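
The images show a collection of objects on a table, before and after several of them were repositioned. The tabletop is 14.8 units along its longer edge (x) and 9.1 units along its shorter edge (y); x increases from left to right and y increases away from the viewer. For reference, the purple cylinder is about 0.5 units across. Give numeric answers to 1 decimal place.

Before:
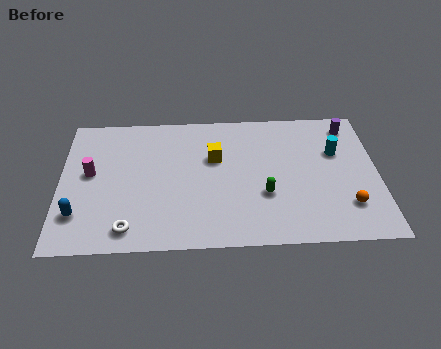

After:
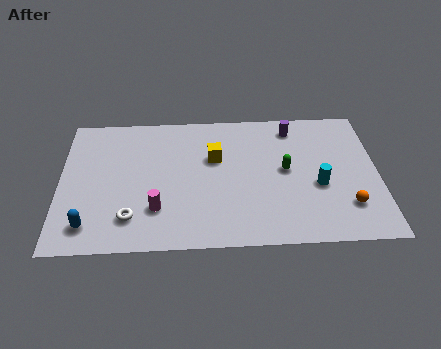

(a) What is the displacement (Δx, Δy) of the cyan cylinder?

(-0.9, -2.2)

The cyan cylinder started near (12.9, 5.9) and ended near (12.0, 3.7).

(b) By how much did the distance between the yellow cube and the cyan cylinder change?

-0.5

They were about 5.7 units apart before and 5.2 after — 0.5 units closer together.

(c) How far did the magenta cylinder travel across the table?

4.0

The magenta cylinder moved from about (1.4, 5.0) to (4.5, 2.5), a distance of √(3.1² + 2.5²) ≈ 4.0.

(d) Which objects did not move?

the yellow cube and the orange sphere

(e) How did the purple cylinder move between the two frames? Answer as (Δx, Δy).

(-2.7, 0.0)

The purple cylinder was at about (13.6, 7.7) and moved to about (10.9, 7.7).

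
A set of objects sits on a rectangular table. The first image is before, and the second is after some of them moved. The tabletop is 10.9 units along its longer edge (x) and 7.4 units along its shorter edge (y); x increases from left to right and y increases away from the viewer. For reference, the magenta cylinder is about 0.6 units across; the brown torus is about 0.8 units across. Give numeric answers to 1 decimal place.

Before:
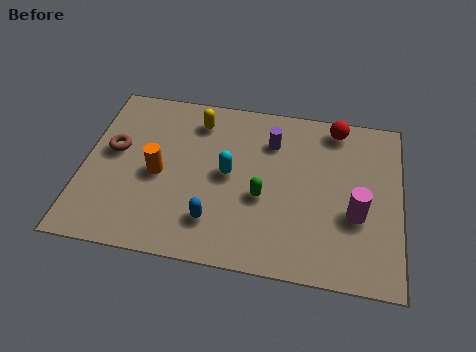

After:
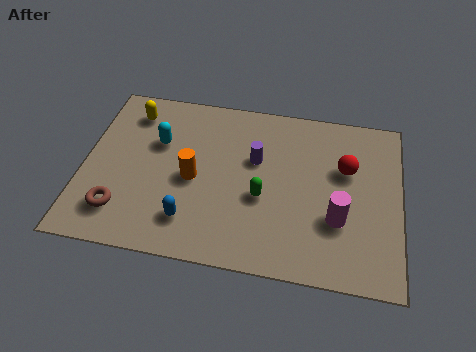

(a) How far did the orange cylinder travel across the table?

1.2

From (2.6, 3.4) to (3.8, 3.4), the orange cylinder covered √(1.2² + 0.0²) ≈ 1.2 units.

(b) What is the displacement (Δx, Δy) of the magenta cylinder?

(-0.6, -0.3)

The magenta cylinder was at about (9.4, 2.8) and moved to about (8.8, 2.5).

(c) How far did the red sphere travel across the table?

1.8

From (8.6, 6.5) to (9.0, 4.7), the red sphere covered √(0.4² + 1.8²) ≈ 1.8 units.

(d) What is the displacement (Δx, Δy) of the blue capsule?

(-0.8, -0.1)

The blue capsule was at about (4.6, 1.7) and moved to about (3.8, 1.6).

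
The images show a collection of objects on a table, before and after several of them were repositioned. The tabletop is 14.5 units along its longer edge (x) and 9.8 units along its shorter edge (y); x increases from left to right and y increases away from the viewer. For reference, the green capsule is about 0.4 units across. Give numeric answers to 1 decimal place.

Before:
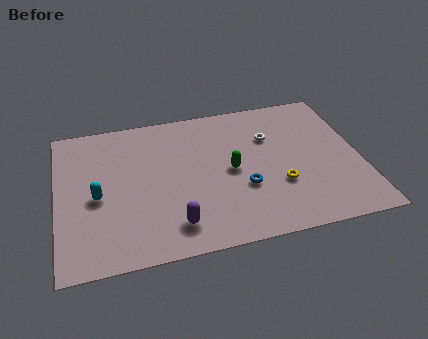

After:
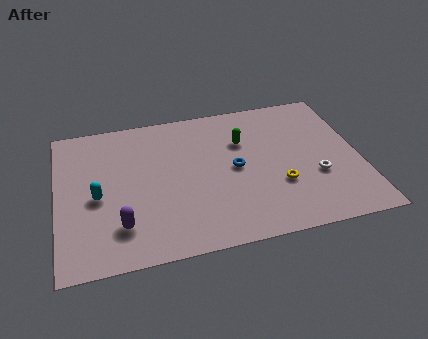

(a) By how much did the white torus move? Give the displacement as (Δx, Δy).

(2.0, -3.2)

The white torus started near (10.3, 6.7) and ended near (12.3, 3.5).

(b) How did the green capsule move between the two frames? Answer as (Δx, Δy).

(0.7, 1.9)

From the two frames, the green capsule sits at roughly (8.3, 4.8) before and (9.0, 6.7) after.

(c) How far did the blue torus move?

1.4

The blue torus moved from about (8.8, 3.5) to (8.5, 4.9), a distance of √(0.3² + 1.4²) ≈ 1.4.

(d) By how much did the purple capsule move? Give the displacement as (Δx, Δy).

(-2.5, 0.5)

The purple capsule was at about (5.4, 1.8) and moved to about (2.9, 2.3).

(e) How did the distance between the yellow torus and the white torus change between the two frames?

-1.6

They were about 3.4 units apart before and 1.8 after — 1.6 units closer together.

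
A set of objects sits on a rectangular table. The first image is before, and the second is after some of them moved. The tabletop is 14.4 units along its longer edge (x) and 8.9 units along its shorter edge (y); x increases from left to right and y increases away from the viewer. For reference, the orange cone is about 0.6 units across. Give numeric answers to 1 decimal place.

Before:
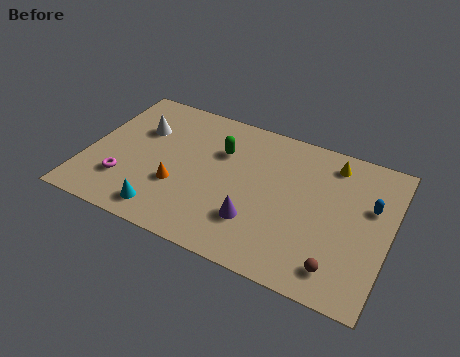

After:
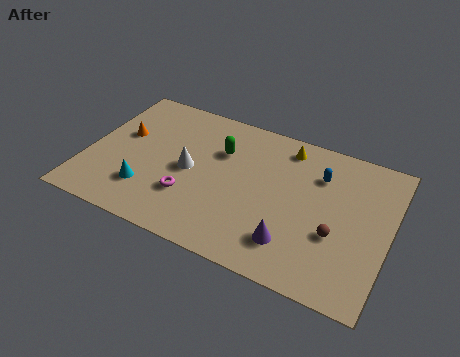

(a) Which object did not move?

the green capsule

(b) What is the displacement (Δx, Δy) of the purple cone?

(1.8, -0.5)

From the two frames, the purple cone sits at roughly (8.3, 2.5) before and (10.1, 2.0) after.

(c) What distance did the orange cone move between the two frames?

3.7

From (4.5, 3.1) to (1.5, 5.3), the orange cone covered √(3.0² + 2.2²) ≈ 3.7 units.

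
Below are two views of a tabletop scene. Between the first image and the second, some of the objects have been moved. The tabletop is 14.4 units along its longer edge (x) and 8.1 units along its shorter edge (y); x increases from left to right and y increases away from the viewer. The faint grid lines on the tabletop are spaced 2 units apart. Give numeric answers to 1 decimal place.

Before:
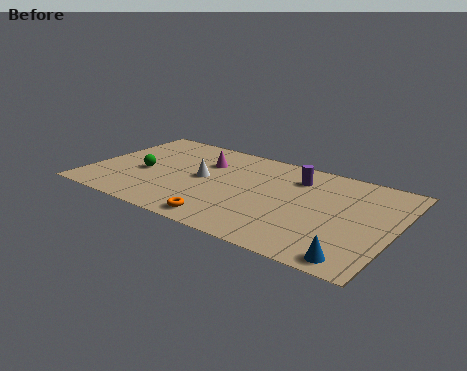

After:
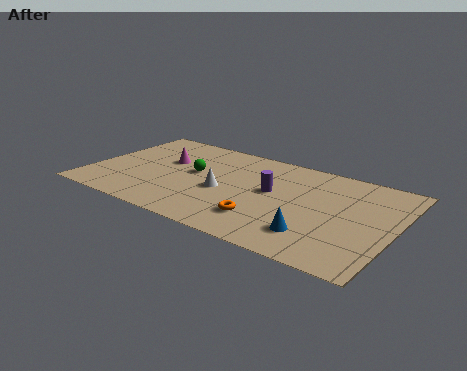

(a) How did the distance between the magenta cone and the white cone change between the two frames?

+1.9

The distance was about 1.5 in the first image and 3.4 in the second, so they moved 1.9 units further apart.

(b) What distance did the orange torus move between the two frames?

2.0

The orange torus moved from about (6.9, 1.0) to (8.6, 2.0), a distance of √(1.7² + 1.0²) ≈ 2.0.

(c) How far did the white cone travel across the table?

1.3

From (5.3, 4.2) to (6.4, 3.5), the white cone covered √(1.1² + 0.7²) ≈ 1.3 units.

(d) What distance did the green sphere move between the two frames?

2.5

The green sphere moved from about (2.5, 3.5) to (4.8, 4.5), a distance of √(2.3² + 1.0²) ≈ 2.5.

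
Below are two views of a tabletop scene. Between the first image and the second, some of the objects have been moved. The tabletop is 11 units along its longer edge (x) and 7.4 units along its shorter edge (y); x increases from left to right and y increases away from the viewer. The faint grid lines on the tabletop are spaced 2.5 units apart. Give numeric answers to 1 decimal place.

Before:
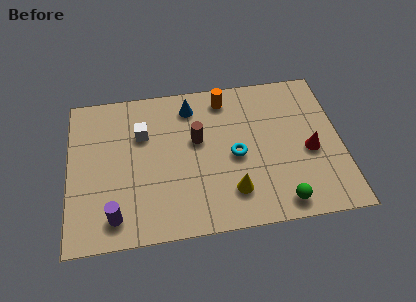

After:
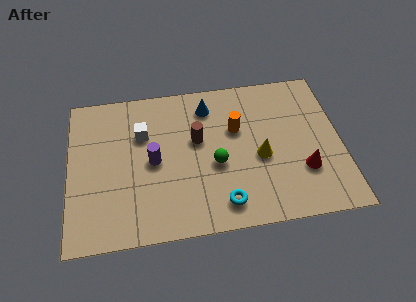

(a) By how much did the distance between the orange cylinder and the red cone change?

-1.0

Before: roughly 4.5 units apart; after: 3.5. That's 1.0 units closer together.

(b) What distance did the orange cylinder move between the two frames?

1.6

From (6.4, 6.3) to (6.8, 4.7), the orange cylinder covered √(0.4² + 1.6²) ≈ 1.6 units.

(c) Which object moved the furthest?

the green sphere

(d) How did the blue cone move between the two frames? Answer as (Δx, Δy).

(0.7, -0.1)

From the two frames, the blue cone sits at roughly (5.0, 6.1) before and (5.7, 6.0) after.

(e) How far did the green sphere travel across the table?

3.3

From (8.4, 0.9) to (5.9, 3.1), the green sphere covered √(2.5² + 2.2²) ≈ 3.3 units.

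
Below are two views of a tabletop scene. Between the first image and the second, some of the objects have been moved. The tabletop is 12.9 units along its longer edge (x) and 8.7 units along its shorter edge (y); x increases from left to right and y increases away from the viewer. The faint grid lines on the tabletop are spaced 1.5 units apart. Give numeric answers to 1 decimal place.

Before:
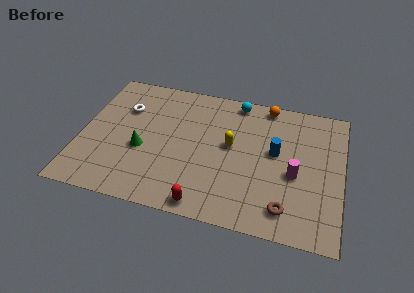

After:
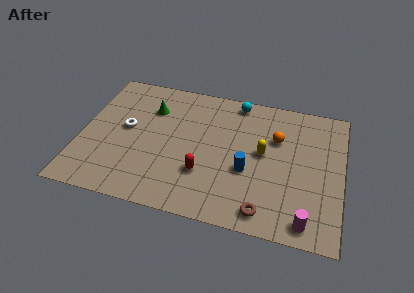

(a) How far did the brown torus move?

1.1

The brown torus moved from about (10.3, 1.5) to (9.3, 1.1), a distance of √(1.0² + 0.4²) ≈ 1.1.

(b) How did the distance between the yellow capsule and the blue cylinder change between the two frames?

-0.7

Before: roughly 2.2 units apart; after: 1.5. That's 0.7 units closer together.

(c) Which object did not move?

the cyan sphere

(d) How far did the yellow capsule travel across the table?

1.6

From (7.4, 4.8) to (9.0, 4.7), the yellow capsule covered √(1.6² + 0.1²) ≈ 1.6 units.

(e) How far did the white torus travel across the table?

1.3

The white torus was near (2.0, 6.0) before and (2.2, 4.7) after, so it travelled √(0.2² + 1.3²) ≈ 1.3 units.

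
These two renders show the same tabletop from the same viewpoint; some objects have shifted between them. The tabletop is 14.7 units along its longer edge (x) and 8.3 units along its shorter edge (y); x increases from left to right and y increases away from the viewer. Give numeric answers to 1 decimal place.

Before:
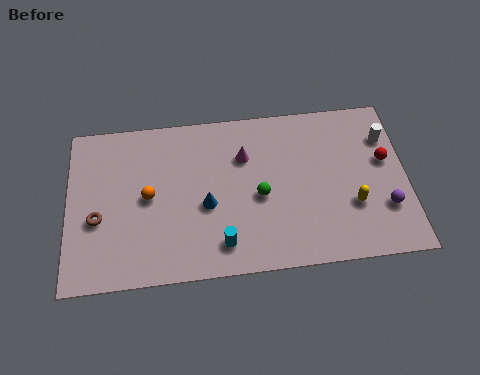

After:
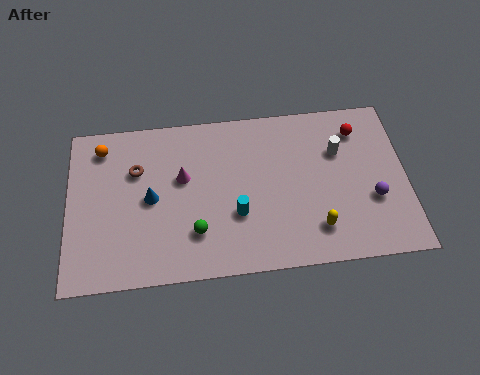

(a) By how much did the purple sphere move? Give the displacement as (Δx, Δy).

(-0.5, 0.5)

The purple sphere started near (13.7, 2.5) and ended near (13.2, 3.0).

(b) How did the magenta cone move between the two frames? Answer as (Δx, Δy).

(-2.7, -0.8)

The magenta cone was at about (7.7, 5.8) and moved to about (5.0, 5.0).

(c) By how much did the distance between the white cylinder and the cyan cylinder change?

-3.4

The distance was about 8.6 in the first image and 5.2 in the second, so they moved 3.4 units closer together.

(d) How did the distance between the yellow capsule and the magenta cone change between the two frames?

+1.0

The distance was about 5.5 in the first image and 6.5 in the second, so they moved 1.0 units further apart.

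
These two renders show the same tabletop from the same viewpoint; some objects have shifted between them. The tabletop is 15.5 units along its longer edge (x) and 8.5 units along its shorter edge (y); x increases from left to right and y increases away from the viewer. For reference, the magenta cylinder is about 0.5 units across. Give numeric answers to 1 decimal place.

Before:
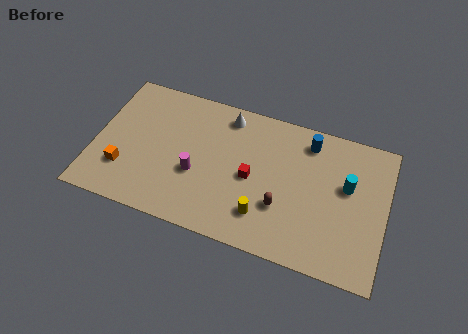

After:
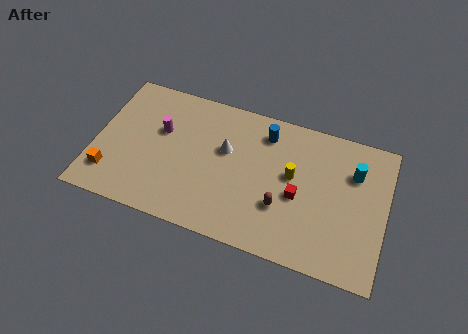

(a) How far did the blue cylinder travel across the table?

2.3

The blue cylinder was near (11.2, 7.1) before and (8.9, 6.9) after, so it travelled √(2.3² + 0.2²) ≈ 2.3 units.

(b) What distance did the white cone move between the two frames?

2.1

The white cone moved from about (6.8, 7.3) to (6.9, 5.2), a distance of √(0.1² + 2.1²) ≈ 2.1.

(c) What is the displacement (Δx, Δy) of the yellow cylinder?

(1.3, 2.8)

From the two frames, the yellow cylinder sits at roughly (9.2, 2.0) before and (10.5, 4.8) after.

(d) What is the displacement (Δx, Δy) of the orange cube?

(-0.7, -0.5)

The orange cube started near (1.7, 2.4) and ended near (1.0, 1.9).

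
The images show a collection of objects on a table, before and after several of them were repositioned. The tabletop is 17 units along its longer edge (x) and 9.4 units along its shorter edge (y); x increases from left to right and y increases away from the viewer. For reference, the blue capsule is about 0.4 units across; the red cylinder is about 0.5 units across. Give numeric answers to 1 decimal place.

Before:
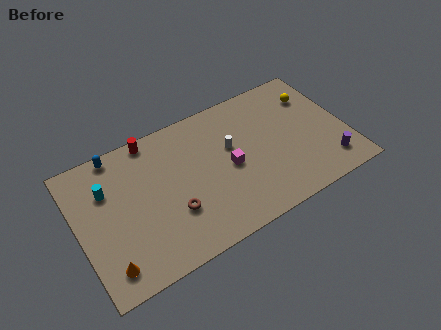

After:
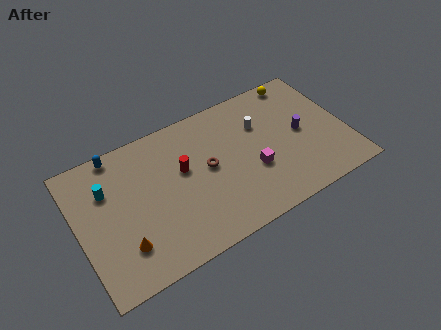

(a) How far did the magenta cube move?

1.7

The magenta cube was near (9.5, 4.4) before and (10.9, 3.5) after, so it travelled √(1.4² + 0.9²) ≈ 1.7 units.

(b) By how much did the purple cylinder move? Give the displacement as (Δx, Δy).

(-1.3, 2.9)

From the two frames, the purple cylinder sits at roughly (15.5, 1.8) before and (14.2, 4.7) after.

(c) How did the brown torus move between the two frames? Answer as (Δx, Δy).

(2.5, 1.9)

The brown torus was at about (5.7, 3.1) and moved to about (8.2, 5.0).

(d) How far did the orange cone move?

1.4

From (1.4, 1.6) to (2.5, 2.4), the orange cone covered √(1.1² + 0.8²) ≈ 1.4 units.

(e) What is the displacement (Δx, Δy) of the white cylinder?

(2.0, 0.7)

The white cylinder started near (9.8, 5.7) and ended near (11.8, 6.4).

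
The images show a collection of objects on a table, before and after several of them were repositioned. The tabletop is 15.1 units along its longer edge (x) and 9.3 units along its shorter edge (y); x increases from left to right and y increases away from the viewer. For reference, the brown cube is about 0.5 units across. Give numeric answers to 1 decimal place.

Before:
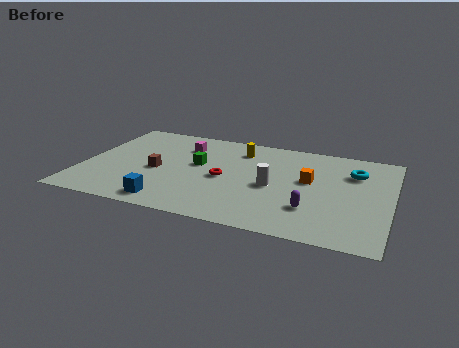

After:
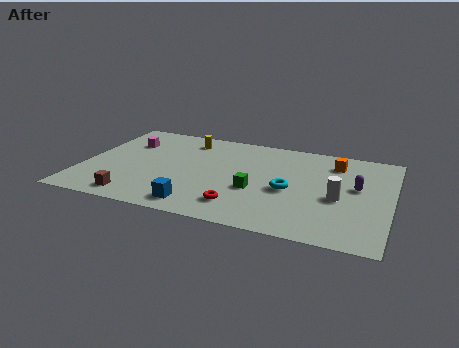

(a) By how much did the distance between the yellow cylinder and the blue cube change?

-0.3

The distance was about 6.8 in the first image and 6.5 in the second, so they moved 0.3 units closer together.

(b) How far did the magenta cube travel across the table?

2.8

The magenta cube moved from about (4.7, 7.0) to (1.9, 6.6), a distance of √(2.8² + 0.4²) ≈ 2.8.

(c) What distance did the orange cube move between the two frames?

2.4

From (11.1, 5.3) to (12.2, 7.4), the orange cube covered √(1.1² + 2.1²) ≈ 2.4 units.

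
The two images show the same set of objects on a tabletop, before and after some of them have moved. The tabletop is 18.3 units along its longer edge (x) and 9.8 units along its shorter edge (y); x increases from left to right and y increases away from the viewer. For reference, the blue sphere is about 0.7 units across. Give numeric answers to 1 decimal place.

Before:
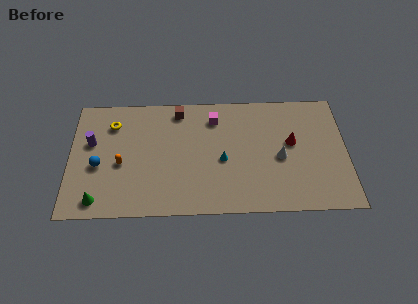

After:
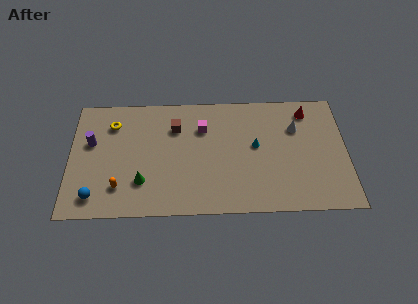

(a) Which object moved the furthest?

the green cone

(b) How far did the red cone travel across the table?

2.8

From (14.7, 5.6) to (15.8, 8.2), the red cone covered √(1.1² + 2.6²) ≈ 2.8 units.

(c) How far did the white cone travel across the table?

2.6

The white cone was near (13.9, 4.4) before and (15.0, 6.8) after, so it travelled √(1.1² + 2.4²) ≈ 2.6 units.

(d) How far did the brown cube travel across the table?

1.4

The brown cube was near (7.2, 8.5) before and (7.0, 7.1) after, so it travelled √(0.2² + 1.4²) ≈ 1.4 units.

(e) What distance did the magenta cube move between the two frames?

1.1

From (9.6, 7.8) to (8.8, 7.0), the magenta cube covered √(0.8² + 0.8²) ≈ 1.1 units.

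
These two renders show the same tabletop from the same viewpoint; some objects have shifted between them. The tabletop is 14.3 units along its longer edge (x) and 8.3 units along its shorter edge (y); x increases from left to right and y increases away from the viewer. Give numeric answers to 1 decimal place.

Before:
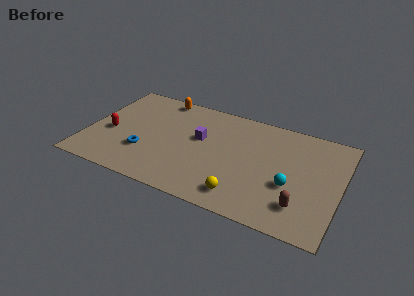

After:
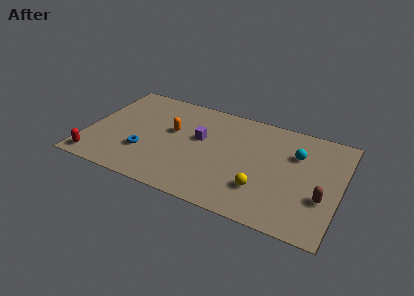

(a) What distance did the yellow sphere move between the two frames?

1.3

The yellow sphere moved from about (9.1, 1.4) to (10.1, 2.3), a distance of √(1.0² + 0.9²) ≈ 1.3.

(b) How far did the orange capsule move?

2.8

From (3.7, 7.5) to (4.7, 4.9), the orange capsule covered √(1.0² + 2.6²) ≈ 2.8 units.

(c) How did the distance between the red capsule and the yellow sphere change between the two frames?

+1.3

The distance was about 8.1 in the first image and 9.4 in the second, so they moved 1.3 units further apart.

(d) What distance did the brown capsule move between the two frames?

1.5

From (12.3, 1.9) to (13.4, 2.9), the brown capsule covered √(1.1² + 1.0²) ≈ 1.5 units.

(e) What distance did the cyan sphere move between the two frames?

2.5

The cyan sphere moved from about (11.6, 3.2) to (11.7, 5.7), a distance of √(0.1² + 2.5²) ≈ 2.5.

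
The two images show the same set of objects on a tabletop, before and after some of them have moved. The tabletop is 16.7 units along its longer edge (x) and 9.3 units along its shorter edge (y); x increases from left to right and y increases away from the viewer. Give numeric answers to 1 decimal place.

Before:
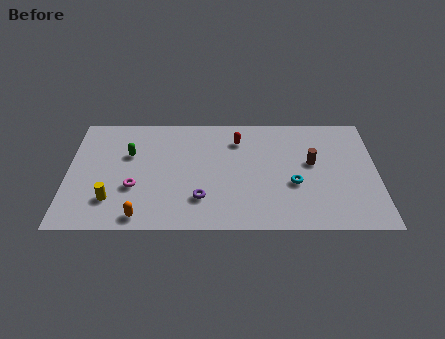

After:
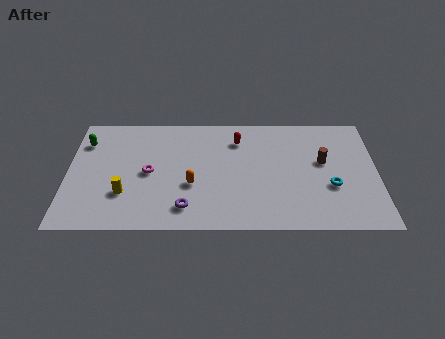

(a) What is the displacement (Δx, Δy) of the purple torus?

(-0.8, -0.7)

The purple torus was at about (7.2, 2.4) and moved to about (6.4, 1.7).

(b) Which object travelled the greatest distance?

the orange capsule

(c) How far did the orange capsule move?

3.7

From (4.0, 1.0) to (6.7, 3.5), the orange capsule covered √(2.7² + 2.5²) ≈ 3.7 units.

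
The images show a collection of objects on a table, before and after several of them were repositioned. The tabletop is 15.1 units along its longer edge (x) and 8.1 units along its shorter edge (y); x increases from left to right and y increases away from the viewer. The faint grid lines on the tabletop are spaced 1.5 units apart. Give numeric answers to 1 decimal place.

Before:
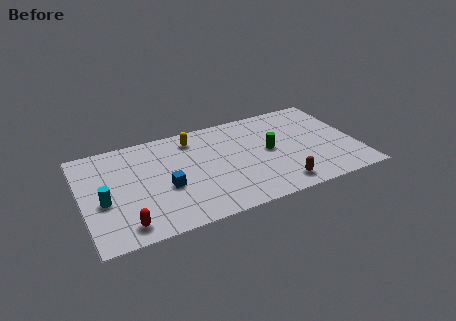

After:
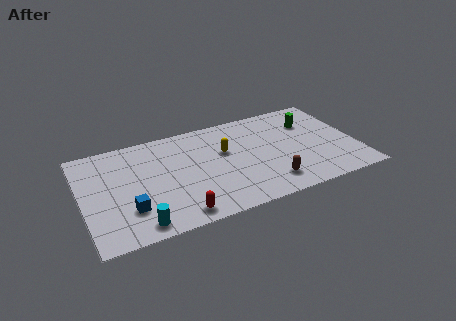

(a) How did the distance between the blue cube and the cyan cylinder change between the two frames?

-2.0

The distance was about 3.4 in the first image and 1.4 in the second, so they moved 2.0 units closer together.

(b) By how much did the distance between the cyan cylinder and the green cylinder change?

+1.9

Before: roughly 9.2 units apart; after: 11.1. That's 1.9 units further apart.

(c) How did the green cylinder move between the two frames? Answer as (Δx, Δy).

(2.5, 1.6)

From the two frames, the green cylinder sits at roughly (10.3, 4.2) before and (12.8, 5.8) after.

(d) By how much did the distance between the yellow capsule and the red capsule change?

-1.9

Before: roughly 6.9 units apart; after: 5.0. That's 1.9 units closer together.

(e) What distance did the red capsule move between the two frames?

2.8

From (2.1, 1.2) to (4.9, 1.0), the red capsule covered √(2.8² + 0.2²) ≈ 2.8 units.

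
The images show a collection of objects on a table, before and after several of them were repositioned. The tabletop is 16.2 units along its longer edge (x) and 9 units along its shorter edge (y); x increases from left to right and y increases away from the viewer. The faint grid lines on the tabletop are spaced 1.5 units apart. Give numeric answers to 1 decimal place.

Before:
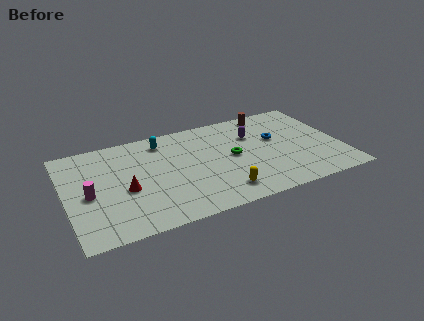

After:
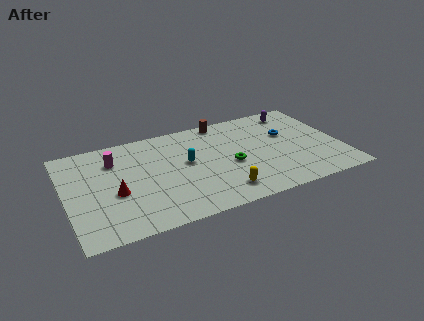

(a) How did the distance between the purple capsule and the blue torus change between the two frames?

+0.7

Before: roughly 1.5 units apart; after: 2.2. That's 0.7 units further apart.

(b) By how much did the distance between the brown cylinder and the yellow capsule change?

-0.7

The distance was about 7.3 in the first image and 6.6 in the second, so they moved 0.7 units closer together.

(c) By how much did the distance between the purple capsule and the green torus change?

+3.7

The distance was about 2.1 in the first image and 5.8 in the second, so they moved 3.7 units further apart.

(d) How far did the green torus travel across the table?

0.7

The green torus moved from about (9.8, 4.6) to (9.6, 3.9), a distance of √(0.2² + 0.7²) ≈ 0.7.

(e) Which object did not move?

the yellow capsule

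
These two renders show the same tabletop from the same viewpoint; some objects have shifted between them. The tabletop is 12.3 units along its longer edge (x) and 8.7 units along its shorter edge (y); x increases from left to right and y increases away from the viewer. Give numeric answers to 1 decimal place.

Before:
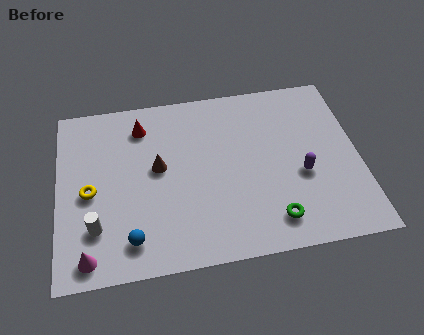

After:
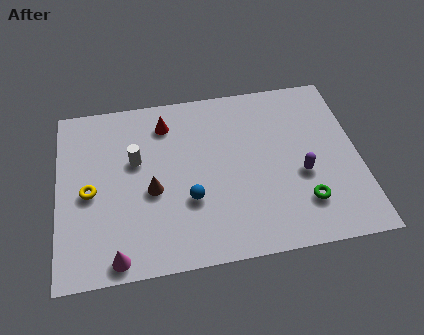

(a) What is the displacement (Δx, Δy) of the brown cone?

(-0.3, -1.1)

From the two frames, the brown cone sits at roughly (4.1, 4.8) before and (3.8, 3.7) after.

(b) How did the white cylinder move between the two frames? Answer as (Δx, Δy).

(1.7, 3.0)

From the two frames, the white cylinder sits at roughly (1.5, 2.3) before and (3.2, 5.3) after.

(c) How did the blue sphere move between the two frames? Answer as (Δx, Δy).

(2.4, 1.5)

The blue sphere was at about (2.9, 1.5) and moved to about (5.3, 3.0).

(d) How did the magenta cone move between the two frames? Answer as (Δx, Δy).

(1.1, -0.2)

From the two frames, the magenta cone sits at roughly (1.2, 1.0) before and (2.3, 0.8) after.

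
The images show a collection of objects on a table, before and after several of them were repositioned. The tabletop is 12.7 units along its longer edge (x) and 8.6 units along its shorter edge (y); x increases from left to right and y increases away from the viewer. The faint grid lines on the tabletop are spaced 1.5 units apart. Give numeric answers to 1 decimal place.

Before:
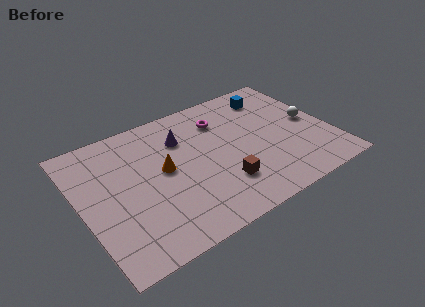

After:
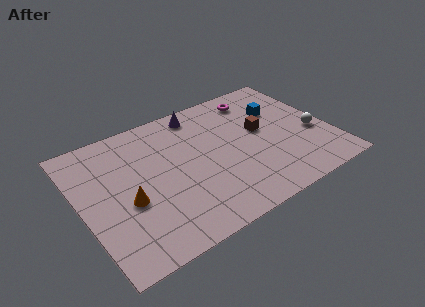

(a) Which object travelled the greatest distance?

the brown cube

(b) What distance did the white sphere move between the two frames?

0.9

The white sphere was near (11.8, 4.3) before and (11.8, 3.4) after, so it travelled √(0.0² + 0.9²) ≈ 0.9 units.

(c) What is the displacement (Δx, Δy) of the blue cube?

(0.1, -1.2)

The blue cube was at about (10.3, 7.0) and moved to about (10.4, 5.8).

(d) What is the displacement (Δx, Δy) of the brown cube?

(2.5, 2.5)

The brown cube started near (6.8, 2.3) and ended near (9.3, 4.8).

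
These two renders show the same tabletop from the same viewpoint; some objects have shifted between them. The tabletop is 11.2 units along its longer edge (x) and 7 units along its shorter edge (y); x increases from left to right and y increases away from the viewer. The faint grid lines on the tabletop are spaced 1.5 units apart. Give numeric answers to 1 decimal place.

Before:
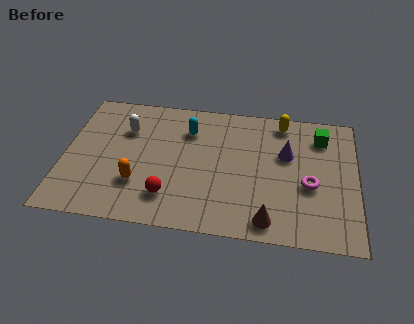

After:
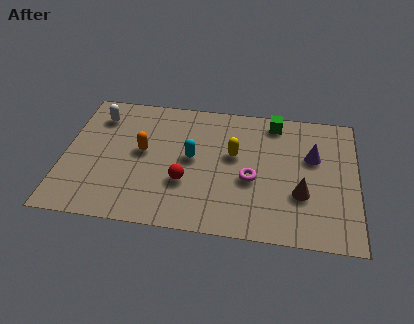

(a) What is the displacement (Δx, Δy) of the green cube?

(-1.8, 0.6)

The green cube started near (9.8, 5.5) and ended near (8.0, 6.1).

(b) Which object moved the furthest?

the yellow capsule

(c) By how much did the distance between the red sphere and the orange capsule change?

+0.9

The distance was about 1.3 in the first image and 2.2 in the second, so they moved 0.9 units further apart.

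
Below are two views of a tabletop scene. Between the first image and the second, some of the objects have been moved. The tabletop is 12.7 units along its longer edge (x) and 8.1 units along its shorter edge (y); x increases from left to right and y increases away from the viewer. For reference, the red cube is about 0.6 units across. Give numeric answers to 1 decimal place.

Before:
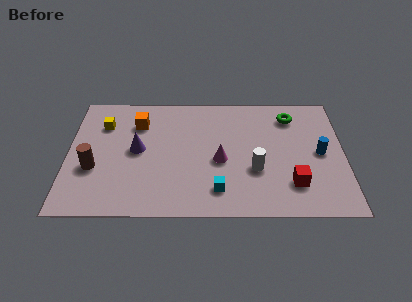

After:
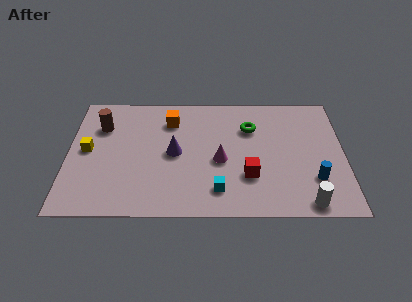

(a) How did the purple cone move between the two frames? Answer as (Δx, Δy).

(1.7, -0.2)

From the two frames, the purple cone sits at roughly (3.2, 4.2) before and (4.9, 4.0) after.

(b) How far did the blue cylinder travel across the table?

1.7

From (11.6, 4.0) to (11.3, 2.3), the blue cylinder covered √(0.3² + 1.7²) ≈ 1.7 units.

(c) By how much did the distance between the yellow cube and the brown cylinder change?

-1.2

Before: roughly 2.9 units apart; after: 1.7. That's 1.2 units closer together.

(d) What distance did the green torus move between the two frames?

2.1

The green torus moved from about (10.3, 6.5) to (8.4, 5.7), a distance of √(1.9² + 0.8²) ≈ 2.1.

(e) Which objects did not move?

the magenta cone and the cyan cube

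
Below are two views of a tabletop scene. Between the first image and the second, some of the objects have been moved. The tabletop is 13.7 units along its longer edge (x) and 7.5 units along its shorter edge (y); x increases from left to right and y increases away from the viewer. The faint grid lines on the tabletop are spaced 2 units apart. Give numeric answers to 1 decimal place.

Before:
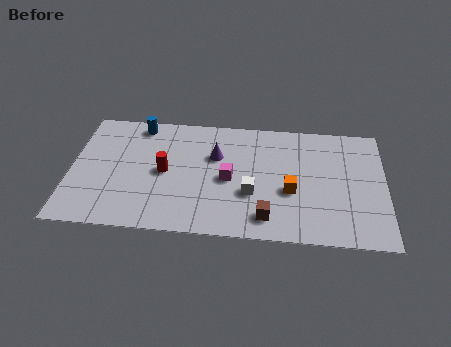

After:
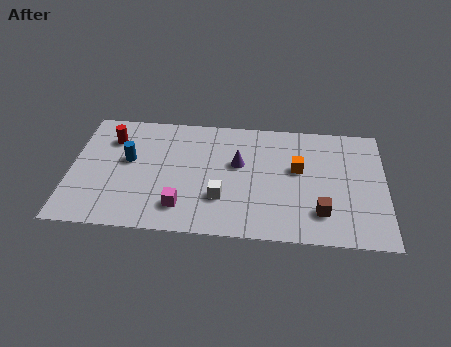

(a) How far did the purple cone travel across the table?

1.1

The purple cone moved from about (6.3, 4.9) to (7.3, 4.5), a distance of √(1.0² + 0.4²) ≈ 1.1.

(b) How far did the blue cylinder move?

2.3

The blue cylinder was near (2.9, 6.6) before and (2.5, 4.3) after, so it travelled √(0.4² + 2.3²) ≈ 2.3 units.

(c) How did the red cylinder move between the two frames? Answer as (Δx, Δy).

(-2.4, 1.9)

The red cylinder was at about (4.1, 3.7) and moved to about (1.7, 5.6).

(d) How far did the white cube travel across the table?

1.4

From (7.9, 2.7) to (6.6, 2.3), the white cube covered √(1.3² + 0.4²) ≈ 1.4 units.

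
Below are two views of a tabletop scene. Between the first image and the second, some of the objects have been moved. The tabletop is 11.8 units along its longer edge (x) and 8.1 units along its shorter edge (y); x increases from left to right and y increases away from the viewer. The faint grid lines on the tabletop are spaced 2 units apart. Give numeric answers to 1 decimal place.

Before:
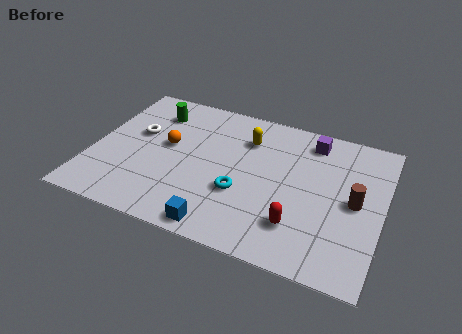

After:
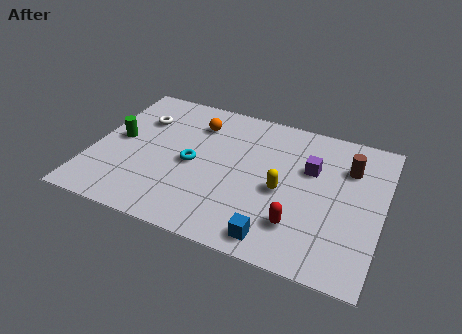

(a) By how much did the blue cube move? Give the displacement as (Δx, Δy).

(2.2, 0.2)

From the two frames, the blue cube sits at roughly (5.6, 0.8) before and (7.8, 1.0) after.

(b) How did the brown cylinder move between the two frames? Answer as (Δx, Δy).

(-0.4, 1.8)

The brown cylinder started near (10.7, 4.0) and ended near (10.3, 5.8).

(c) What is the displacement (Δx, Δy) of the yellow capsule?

(1.7, -2.4)

From the two frames, the yellow capsule sits at roughly (6.1, 6.0) before and (7.8, 3.6) after.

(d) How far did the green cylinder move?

2.4

The green cylinder was near (2.2, 6.3) before and (1.0, 4.2) after, so it travelled √(1.2² + 2.1²) ≈ 2.4 units.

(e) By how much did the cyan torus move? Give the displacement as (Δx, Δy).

(-2.1, 0.9)

The cyan torus was at about (6.2, 2.9) and moved to about (4.1, 3.8).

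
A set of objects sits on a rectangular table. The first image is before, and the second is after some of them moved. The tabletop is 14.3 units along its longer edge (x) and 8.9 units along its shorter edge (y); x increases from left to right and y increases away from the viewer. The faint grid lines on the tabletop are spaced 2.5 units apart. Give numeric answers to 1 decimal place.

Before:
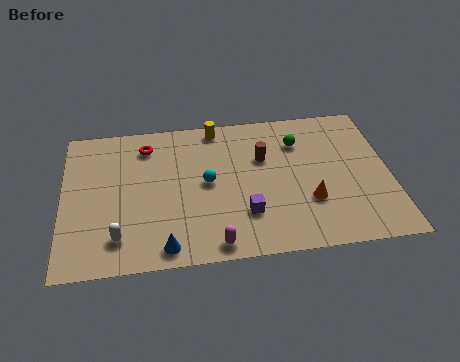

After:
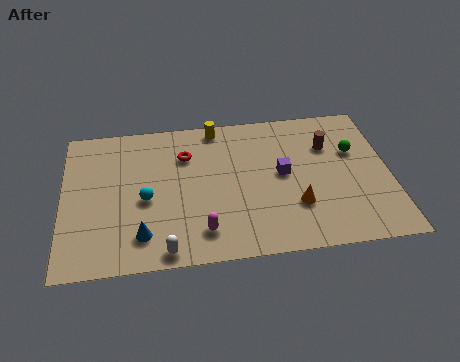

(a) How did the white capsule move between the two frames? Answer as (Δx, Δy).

(2.0, -1.0)

The white capsule started near (2.4, 1.8) and ended near (4.4, 0.8).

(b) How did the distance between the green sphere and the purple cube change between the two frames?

-1.4

The distance was about 4.8 in the first image and 3.4 in the second, so they moved 1.4 units closer together.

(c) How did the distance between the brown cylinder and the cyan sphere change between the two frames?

+5.6

They were about 2.8 units apart before and 8.4 after — 5.6 units further apart.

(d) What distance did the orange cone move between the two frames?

0.6

The orange cone moved from about (10.7, 2.9) to (10.1, 2.7), a distance of √(0.6² + 0.2²) ≈ 0.6.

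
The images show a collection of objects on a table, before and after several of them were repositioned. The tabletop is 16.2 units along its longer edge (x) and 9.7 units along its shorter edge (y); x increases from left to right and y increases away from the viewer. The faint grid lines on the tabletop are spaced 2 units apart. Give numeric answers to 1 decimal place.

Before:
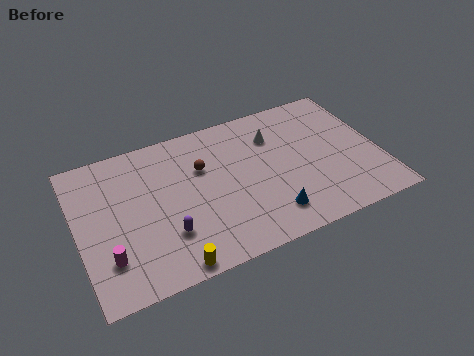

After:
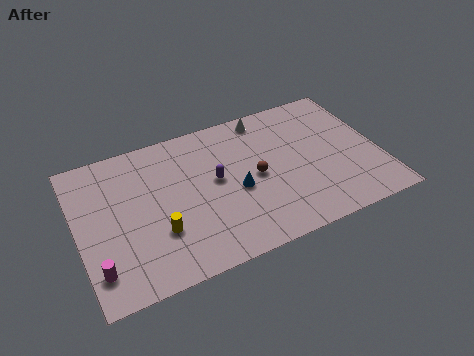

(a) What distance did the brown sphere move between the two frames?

3.2

The brown sphere moved from about (6.8, 6.4) to (9.5, 4.7), a distance of √(2.7² + 1.7²) ≈ 3.2.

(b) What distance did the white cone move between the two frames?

1.5

From (10.8, 7.1) to (10.5, 8.6), the white cone covered √(0.3² + 1.5²) ≈ 1.5 units.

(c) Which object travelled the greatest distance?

the purple capsule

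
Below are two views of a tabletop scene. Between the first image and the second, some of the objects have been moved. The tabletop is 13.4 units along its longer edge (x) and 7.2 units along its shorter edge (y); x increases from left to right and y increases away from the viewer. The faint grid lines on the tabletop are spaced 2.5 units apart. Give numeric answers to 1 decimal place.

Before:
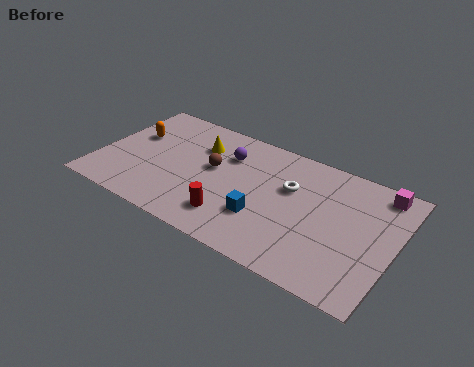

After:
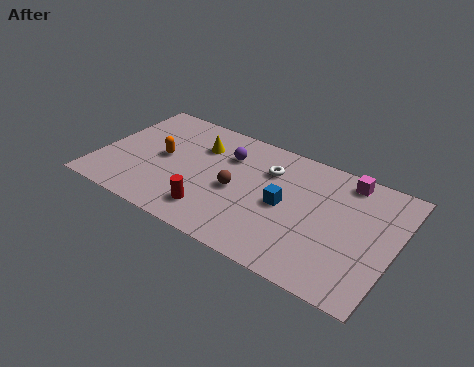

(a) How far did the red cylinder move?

0.9

From (6.4, 1.6) to (5.5, 1.5), the red cylinder covered √(0.9² + 0.1²) ≈ 0.9 units.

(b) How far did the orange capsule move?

1.7

From (1.3, 4.5) to (2.8, 3.7), the orange capsule covered √(1.5² + 0.8²) ≈ 1.7 units.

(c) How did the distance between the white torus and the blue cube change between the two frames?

-0.5

Before: roughly 2.5 units apart; after: 2.0. That's 0.5 units closer together.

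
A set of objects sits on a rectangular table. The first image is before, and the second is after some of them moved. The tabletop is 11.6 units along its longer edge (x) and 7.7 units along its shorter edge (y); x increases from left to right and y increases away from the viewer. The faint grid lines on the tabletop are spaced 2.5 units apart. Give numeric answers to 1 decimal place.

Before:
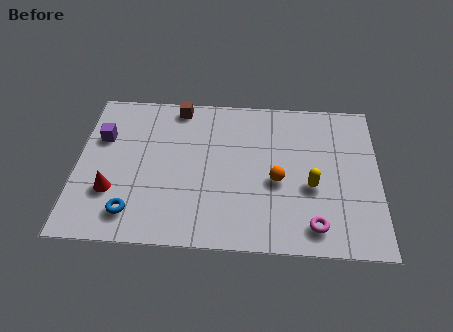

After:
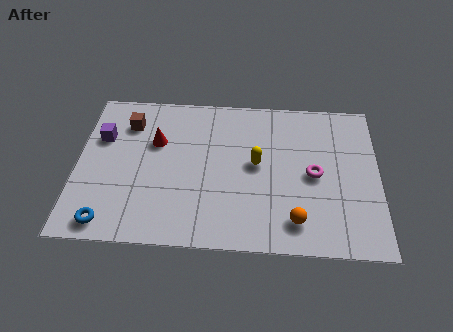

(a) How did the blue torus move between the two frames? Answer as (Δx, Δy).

(-0.9, -0.5)

The blue torus started near (2.2, 1.4) and ended near (1.3, 0.9).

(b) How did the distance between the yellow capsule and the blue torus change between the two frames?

-0.6

Before: roughly 7.0 units apart; after: 6.4. That's 0.6 units closer together.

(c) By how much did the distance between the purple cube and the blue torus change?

+0.3

They were about 3.9 units apart before and 4.2 after — 0.3 units further apart.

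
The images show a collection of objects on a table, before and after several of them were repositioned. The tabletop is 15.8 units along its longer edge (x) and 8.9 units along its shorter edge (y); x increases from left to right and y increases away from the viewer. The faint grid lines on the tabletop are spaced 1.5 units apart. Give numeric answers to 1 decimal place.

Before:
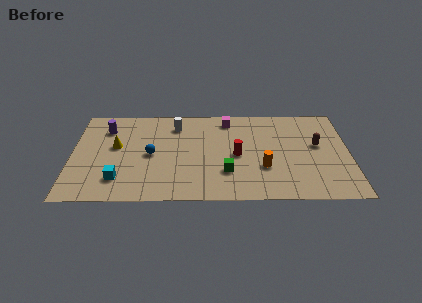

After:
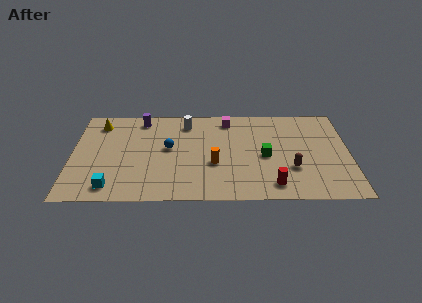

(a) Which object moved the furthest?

the red cylinder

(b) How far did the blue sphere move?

1.2

From (4.5, 4.3) to (5.5, 4.9), the blue sphere covered √(1.0² + 0.6²) ≈ 1.2 units.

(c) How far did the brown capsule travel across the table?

2.7

The brown capsule moved from about (14.0, 5.1) to (12.5, 2.9), a distance of √(1.5² + 2.2²) ≈ 2.7.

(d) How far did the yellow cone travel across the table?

2.4

The yellow cone was near (2.5, 5.1) before and (1.5, 7.3) after, so it travelled √(1.0² + 2.2²) ≈ 2.4 units.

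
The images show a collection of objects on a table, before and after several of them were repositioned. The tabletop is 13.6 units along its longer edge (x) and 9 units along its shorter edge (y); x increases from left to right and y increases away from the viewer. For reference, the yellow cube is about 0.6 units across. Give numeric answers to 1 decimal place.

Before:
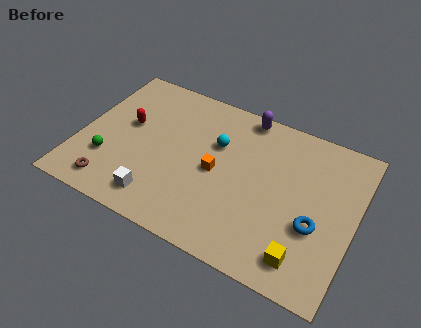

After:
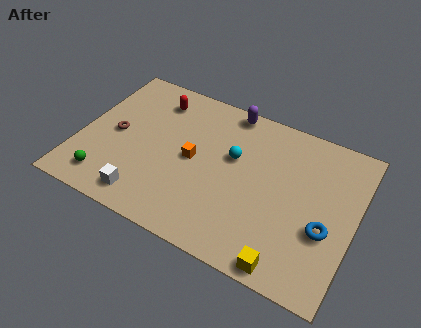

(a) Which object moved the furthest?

the brown torus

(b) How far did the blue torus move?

0.5

The blue torus was near (11.8, 3.4) before and (12.3, 3.4) after, so it travelled √(0.5² + 0.0²) ≈ 0.5 units.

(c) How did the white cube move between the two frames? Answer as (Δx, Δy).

(-0.6, -0.2)

The white cube was at about (4.3, 1.5) and moved to about (3.7, 1.3).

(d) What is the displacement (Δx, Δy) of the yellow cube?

(-0.7, -0.7)

From the two frames, the yellow cube sits at roughly (11.5, 1.5) before and (10.8, 0.8) after.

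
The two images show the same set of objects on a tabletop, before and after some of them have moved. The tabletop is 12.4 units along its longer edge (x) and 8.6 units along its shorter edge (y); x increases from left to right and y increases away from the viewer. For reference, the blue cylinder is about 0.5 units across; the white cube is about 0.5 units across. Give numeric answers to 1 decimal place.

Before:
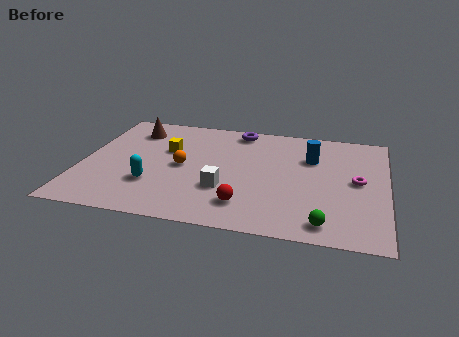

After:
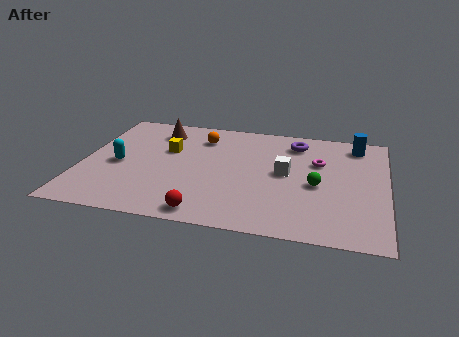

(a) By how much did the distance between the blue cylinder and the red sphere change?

+3.8

Before: roughly 4.8 units apart; after: 8.6. That's 3.8 units further apart.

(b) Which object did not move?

the yellow cube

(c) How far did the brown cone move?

1.0

The brown cone moved from about (1.9, 6.8) to (2.9, 6.9), a distance of √(1.0² + 0.1²) ≈ 1.0.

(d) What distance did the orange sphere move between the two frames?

2.6

The orange sphere was near (4.1, 4.2) before and (4.7, 6.7) after, so it travelled √(0.6² + 2.5²) ≈ 2.6 units.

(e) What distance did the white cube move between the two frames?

2.9

The white cube moved from about (5.9, 2.8) to (8.3, 4.5), a distance of √(2.4² + 1.7²) ≈ 2.9.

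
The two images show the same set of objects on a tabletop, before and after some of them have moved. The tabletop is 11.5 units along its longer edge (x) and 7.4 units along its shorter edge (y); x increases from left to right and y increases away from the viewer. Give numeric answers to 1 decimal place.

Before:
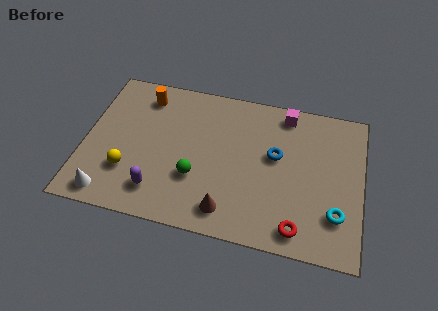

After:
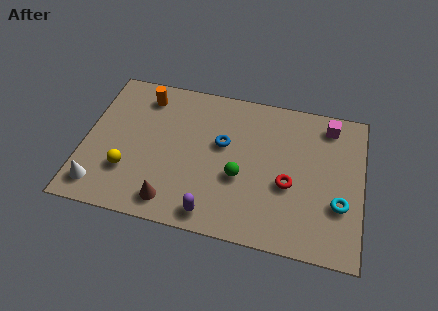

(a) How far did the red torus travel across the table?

2.1

From (9.0, 1.0) to (8.5, 3.0), the red torus covered √(0.5² + 2.0²) ≈ 2.1 units.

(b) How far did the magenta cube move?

1.8

The magenta cube moved from about (8.2, 6.5) to (10.0, 6.3), a distance of √(1.8² + 0.2²) ≈ 1.8.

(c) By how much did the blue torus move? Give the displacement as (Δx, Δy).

(-2.2, 0.1)

The blue torus started near (7.9, 4.3) and ended near (5.7, 4.4).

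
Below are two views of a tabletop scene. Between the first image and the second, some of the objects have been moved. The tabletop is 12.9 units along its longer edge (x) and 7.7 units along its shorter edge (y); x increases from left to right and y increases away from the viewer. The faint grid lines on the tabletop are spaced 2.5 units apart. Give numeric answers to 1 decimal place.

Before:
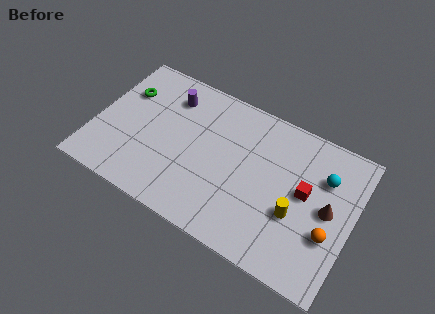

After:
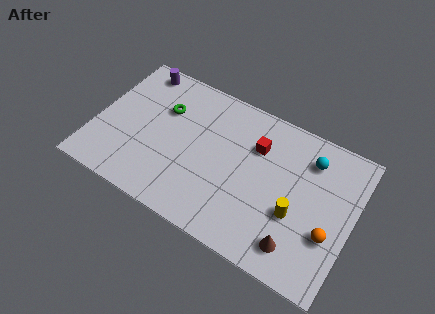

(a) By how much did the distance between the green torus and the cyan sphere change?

-2.8

They were about 10.1 units apart before and 7.3 after — 2.8 units closer together.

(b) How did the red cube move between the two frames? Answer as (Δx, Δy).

(-2.6, 1.2)

The red cube started near (10.5, 4.2) and ended near (7.9, 5.4).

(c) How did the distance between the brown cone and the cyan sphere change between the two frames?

+3.0

The distance was about 1.6 in the first image and 4.6 in the second, so they moved 3.0 units further apart.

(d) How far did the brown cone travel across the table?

2.8

The brown cone moved from about (11.7, 3.9) to (10.5, 1.4), a distance of √(1.2² + 2.5²) ≈ 2.8.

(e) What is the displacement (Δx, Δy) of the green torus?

(2.0, -0.1)

The green torus started near (1.2, 5.3) and ended near (3.2, 5.2).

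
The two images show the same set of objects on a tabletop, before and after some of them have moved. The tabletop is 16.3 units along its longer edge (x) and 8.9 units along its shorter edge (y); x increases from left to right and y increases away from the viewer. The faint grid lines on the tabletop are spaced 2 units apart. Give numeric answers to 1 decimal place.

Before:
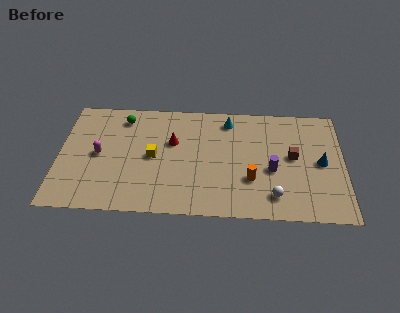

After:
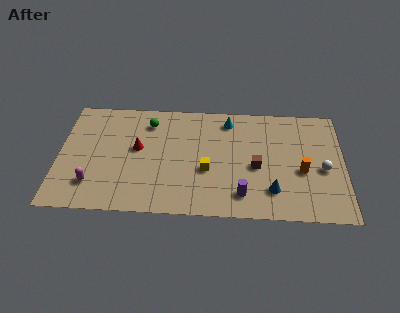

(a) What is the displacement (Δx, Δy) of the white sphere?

(2.8, 2.2)

From the two frames, the white sphere sits at roughly (12.3, 1.7) before and (15.1, 3.9) after.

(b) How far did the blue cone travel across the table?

3.6

From (15.0, 4.4) to (12.2, 2.1), the blue cone covered √(2.8² + 2.3²) ≈ 3.6 units.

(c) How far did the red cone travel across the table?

2.1

The red cone was near (6.5, 5.6) before and (4.5, 5.0) after, so it travelled √(2.0² + 0.6²) ≈ 2.1 units.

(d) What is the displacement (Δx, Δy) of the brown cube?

(-2.1, -0.9)

The brown cube was at about (13.4, 4.8) and moved to about (11.3, 3.9).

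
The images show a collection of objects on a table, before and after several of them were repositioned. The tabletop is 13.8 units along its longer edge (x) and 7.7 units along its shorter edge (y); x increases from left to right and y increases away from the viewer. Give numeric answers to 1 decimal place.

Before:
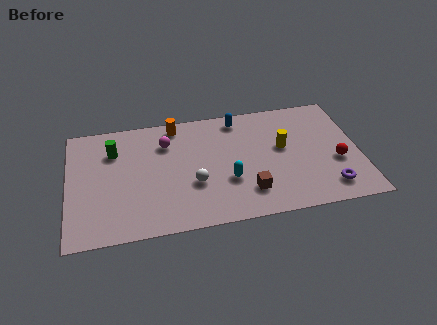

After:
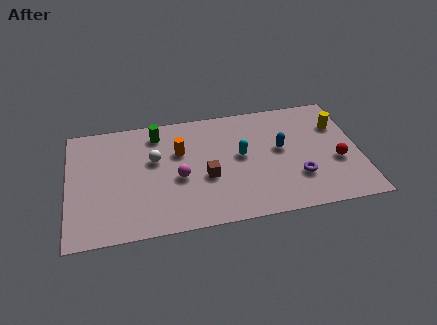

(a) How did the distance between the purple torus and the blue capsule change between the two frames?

-4.5

The distance was about 6.6 in the first image and 2.1 in the second, so they moved 4.5 units closer together.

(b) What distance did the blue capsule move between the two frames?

3.1

From (8.2, 6.7) to (10.1, 4.3), the blue capsule covered √(1.9² + 2.4²) ≈ 3.1 units.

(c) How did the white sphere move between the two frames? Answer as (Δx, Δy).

(-1.8, 1.9)

The white sphere was at about (5.9, 2.8) and moved to about (4.1, 4.7).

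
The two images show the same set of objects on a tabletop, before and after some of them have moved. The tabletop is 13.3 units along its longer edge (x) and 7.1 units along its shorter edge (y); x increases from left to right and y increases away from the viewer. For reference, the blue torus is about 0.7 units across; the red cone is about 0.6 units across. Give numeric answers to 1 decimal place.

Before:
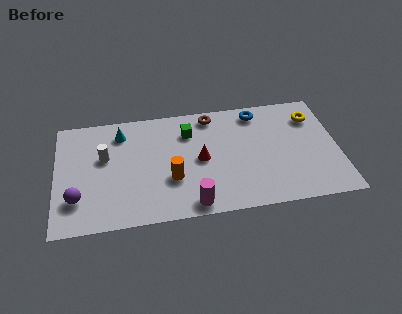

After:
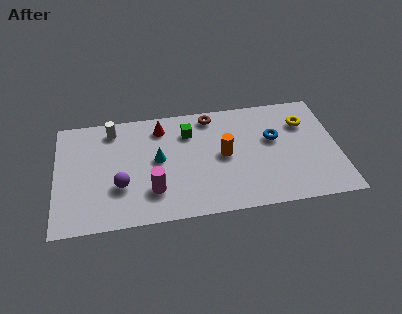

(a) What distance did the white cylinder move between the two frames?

1.7

The white cylinder moved from about (2.3, 4.3) to (2.7, 6.0), a distance of √(0.4² + 1.7²) ≈ 1.7.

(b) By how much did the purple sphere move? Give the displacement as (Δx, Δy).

(2.0, 0.5)

The purple sphere started near (1.0, 1.9) and ended near (3.0, 2.4).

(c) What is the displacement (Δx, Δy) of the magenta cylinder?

(-1.8, 1.1)

From the two frames, the magenta cylinder sits at roughly (6.3, 0.8) before and (4.5, 1.9) after.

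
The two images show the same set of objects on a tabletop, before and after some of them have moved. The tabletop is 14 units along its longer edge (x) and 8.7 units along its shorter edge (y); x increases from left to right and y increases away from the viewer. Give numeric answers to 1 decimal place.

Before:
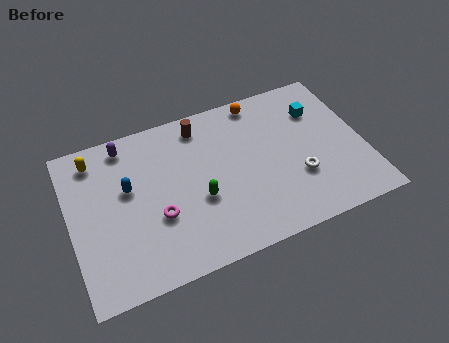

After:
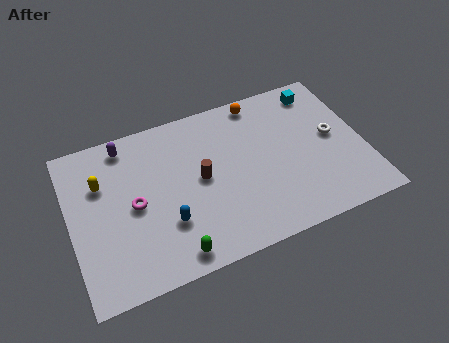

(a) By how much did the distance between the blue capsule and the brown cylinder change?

-1.8

They were about 4.3 units apart before and 2.5 after — 1.8 units closer together.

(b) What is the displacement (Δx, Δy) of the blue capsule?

(1.6, -2.5)

The blue capsule started near (2.8, 5.2) and ended near (4.4, 2.7).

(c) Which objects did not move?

the purple capsule and the orange sphere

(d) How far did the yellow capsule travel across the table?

1.4

From (1.4, 7.3) to (1.6, 5.9), the yellow capsule covered √(0.2² + 1.4²) ≈ 1.4 units.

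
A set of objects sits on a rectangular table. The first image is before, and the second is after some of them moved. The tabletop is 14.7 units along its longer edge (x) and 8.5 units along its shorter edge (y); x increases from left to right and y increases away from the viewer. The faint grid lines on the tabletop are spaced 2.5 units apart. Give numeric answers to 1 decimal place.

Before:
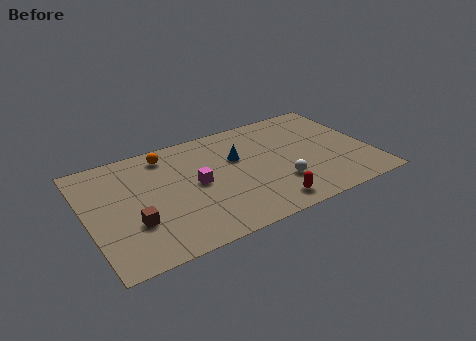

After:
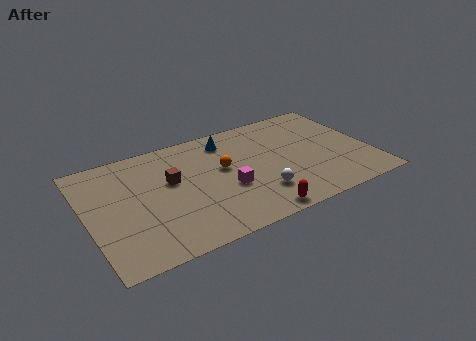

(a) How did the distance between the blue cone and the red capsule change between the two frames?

+1.9

They were about 4.3 units apart before and 6.2 after — 1.9 units further apart.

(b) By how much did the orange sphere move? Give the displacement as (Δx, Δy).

(2.7, -2.3)

The orange sphere started near (4.4, 7.2) and ended near (7.1, 4.9).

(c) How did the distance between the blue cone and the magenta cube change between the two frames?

+1.2

They were about 2.5 units apart before and 3.7 after — 1.2 units further apart.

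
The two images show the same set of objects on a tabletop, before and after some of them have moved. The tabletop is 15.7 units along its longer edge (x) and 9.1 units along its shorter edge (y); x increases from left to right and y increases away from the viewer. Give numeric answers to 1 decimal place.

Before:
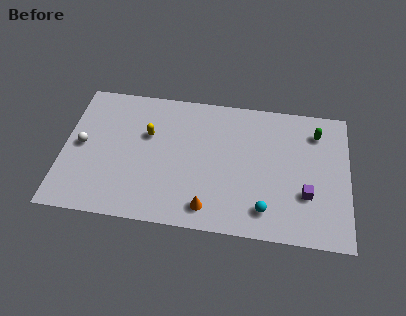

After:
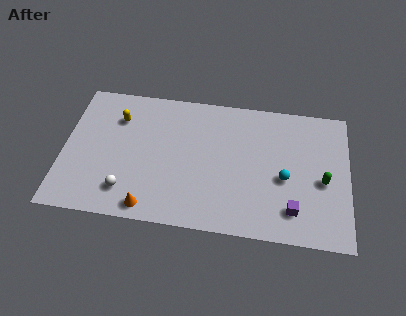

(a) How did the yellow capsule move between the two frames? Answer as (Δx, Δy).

(-1.7, 0.9)

From the two frames, the yellow capsule sits at roughly (4.6, 5.8) before and (2.9, 6.7) after.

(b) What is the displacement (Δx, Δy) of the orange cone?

(-3.2, -0.4)

The orange cone started near (8.1, 1.4) and ended near (4.9, 1.0).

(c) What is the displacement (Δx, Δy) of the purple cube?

(-0.7, -1.1)

The purple cube was at about (13.4, 3.0) and moved to about (12.7, 1.9).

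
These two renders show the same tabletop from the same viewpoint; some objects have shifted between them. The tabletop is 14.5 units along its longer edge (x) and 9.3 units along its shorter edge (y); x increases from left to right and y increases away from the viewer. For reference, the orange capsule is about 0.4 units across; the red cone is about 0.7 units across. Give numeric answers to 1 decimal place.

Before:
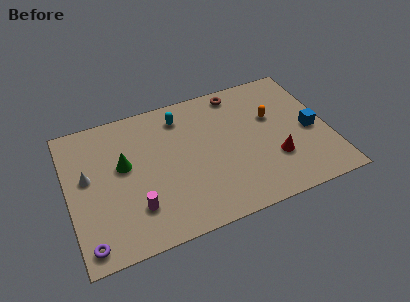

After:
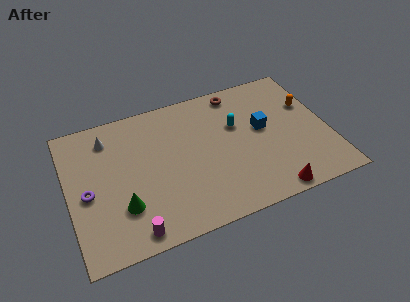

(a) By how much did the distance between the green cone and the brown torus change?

+1.6

Before: roughly 7.3 units apart; after: 8.9. That's 1.6 units further apart.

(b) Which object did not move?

the brown torus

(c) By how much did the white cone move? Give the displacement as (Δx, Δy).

(1.3, 2.2)

The white cone started near (1.1, 5.3) and ended near (2.4, 7.5).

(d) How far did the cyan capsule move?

3.4

The cyan capsule was near (6.5, 7.6) before and (9.5, 5.9) after, so it travelled √(3.0² + 1.7²) ≈ 3.4 units.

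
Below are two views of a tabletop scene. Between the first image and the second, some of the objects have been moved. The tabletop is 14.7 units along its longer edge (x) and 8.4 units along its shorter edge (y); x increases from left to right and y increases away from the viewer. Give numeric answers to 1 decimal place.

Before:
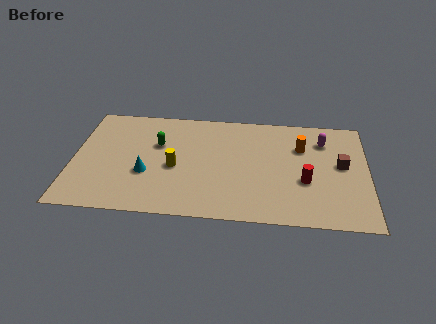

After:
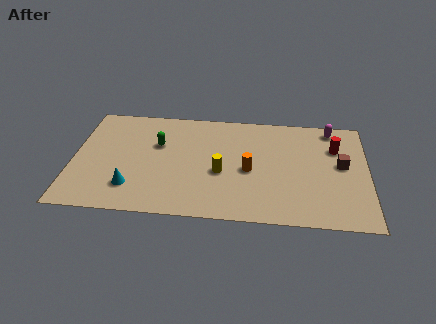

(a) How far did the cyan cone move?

1.3

From (3.7, 3.1) to (3.0, 2.0), the cyan cone covered √(0.7² + 1.1²) ≈ 1.3 units.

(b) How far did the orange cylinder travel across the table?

3.3

The orange cylinder moved from about (11.4, 5.8) to (8.8, 3.8), a distance of √(2.6² + 2.0²) ≈ 3.3.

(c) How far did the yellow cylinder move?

2.3

The yellow cylinder was near (5.1, 3.7) before and (7.4, 3.5) after, so it travelled √(2.3² + 0.2²) ≈ 2.3 units.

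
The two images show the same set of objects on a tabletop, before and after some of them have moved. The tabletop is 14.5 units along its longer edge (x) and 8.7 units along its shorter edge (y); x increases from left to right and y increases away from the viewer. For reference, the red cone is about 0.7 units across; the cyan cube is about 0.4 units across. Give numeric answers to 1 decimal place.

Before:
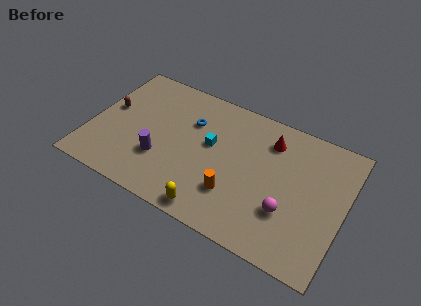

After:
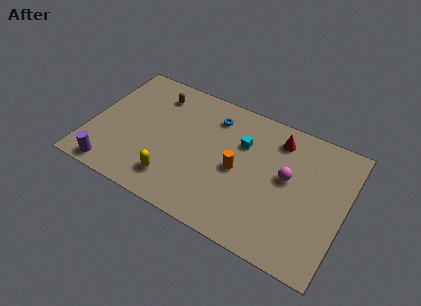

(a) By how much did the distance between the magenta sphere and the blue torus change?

-1.9

The distance was about 6.8 in the first image and 4.9 in the second, so they moved 1.9 units closer together.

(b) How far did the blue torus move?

1.5

The blue torus moved from about (5.5, 6.0) to (6.7, 6.9), a distance of √(1.2² + 0.9²) ≈ 1.5.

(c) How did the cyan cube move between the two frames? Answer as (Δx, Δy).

(1.7, 0.9)

From the two frames, the cyan cube sits at roughly (6.8, 5.0) before and (8.5, 5.9) after.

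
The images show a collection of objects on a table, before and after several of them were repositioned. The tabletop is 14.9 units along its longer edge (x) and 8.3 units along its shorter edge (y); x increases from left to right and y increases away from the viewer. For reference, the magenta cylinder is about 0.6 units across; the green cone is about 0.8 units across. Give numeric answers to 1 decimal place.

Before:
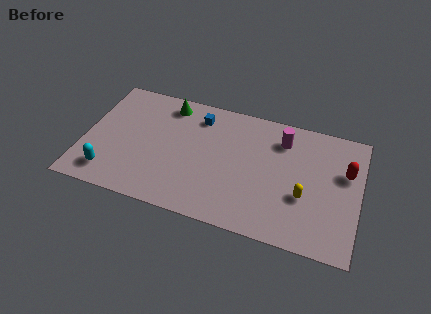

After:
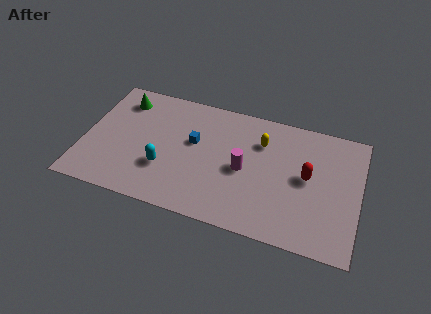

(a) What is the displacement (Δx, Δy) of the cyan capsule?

(2.9, 1.2)

From the two frames, the cyan capsule sits at roughly (1.6, 1.5) before and (4.5, 2.7) after.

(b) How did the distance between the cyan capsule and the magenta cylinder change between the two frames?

-5.9

The distance was about 10.3 in the first image and 4.4 in the second, so they moved 5.9 units closer together.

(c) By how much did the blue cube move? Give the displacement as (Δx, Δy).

(-0.1, -1.8)

The blue cube started near (6.0, 6.7) and ended near (5.9, 4.9).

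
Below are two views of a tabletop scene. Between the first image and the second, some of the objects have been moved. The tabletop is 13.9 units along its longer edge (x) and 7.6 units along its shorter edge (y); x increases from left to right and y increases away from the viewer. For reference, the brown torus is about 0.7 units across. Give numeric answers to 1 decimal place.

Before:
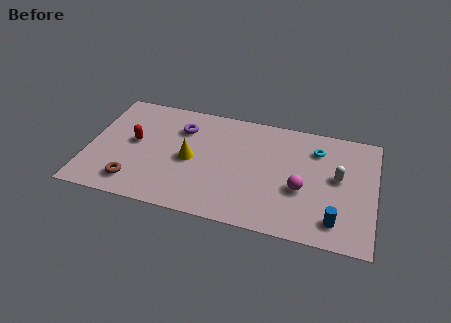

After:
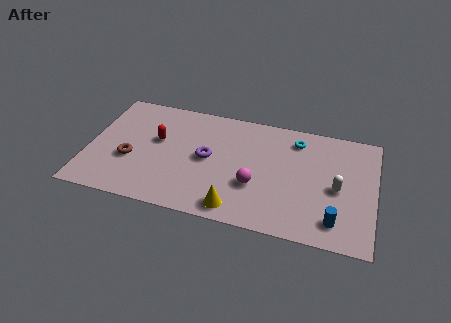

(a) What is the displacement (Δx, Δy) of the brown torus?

(-0.3, 1.5)

From the two frames, the brown torus sits at roughly (2.4, 1.4) before and (2.1, 2.9) after.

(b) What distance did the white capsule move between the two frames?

0.7

The white capsule was near (12.1, 4.2) before and (12.1, 3.5) after, so it travelled √(0.0² + 0.7²) ≈ 0.7 units.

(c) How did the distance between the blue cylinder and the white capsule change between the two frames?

-0.7

The distance was about 2.8 in the first image and 2.1 in the second, so they moved 0.7 units closer together.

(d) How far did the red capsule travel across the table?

1.2

The red capsule was near (2.2, 4.1) before and (3.3, 4.5) after, so it travelled √(1.1² + 0.4²) ≈ 1.2 units.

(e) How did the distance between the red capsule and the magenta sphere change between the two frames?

-3.1

Before: roughly 8.3 units apart; after: 5.2. That's 3.1 units closer together.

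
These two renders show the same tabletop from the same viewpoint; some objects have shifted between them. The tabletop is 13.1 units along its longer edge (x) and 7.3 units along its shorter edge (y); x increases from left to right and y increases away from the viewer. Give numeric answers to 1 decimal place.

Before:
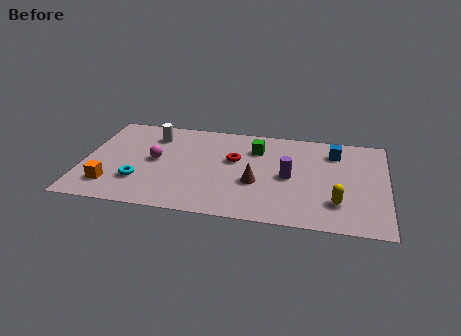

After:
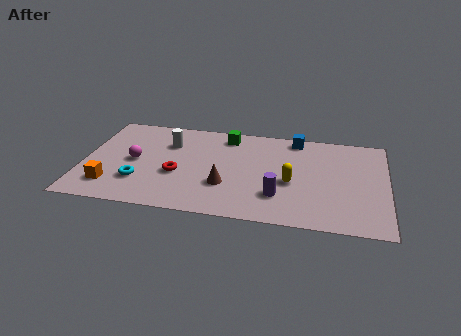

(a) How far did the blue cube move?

1.9

The blue cube moved from about (10.8, 5.7) to (9.1, 6.5), a distance of √(1.7² + 0.8²) ≈ 1.9.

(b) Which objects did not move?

the cyan torus and the orange cube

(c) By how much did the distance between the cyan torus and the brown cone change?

-1.3

The distance was about 5.0 in the first image and 3.7 in the second, so they moved 1.3 units closer together.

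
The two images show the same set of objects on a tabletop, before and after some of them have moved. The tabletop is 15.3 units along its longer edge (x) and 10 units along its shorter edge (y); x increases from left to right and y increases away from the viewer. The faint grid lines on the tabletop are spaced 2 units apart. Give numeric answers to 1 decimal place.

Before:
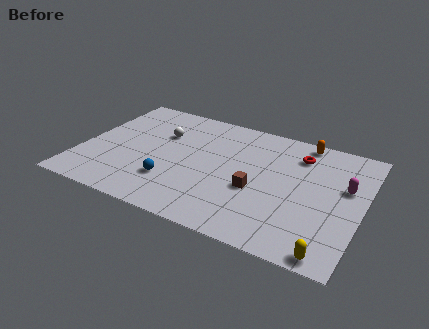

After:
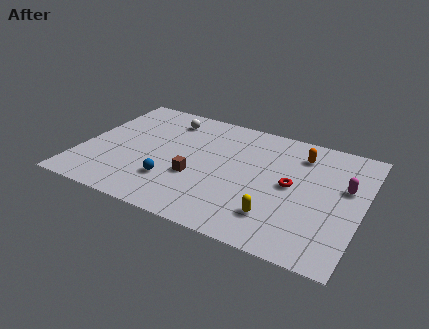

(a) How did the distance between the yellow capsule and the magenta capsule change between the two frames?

-0.3

They were about 5.3 units apart before and 5.0 after — 0.3 units closer together.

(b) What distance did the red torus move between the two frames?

2.7

From (11.6, 7.8) to (11.5, 5.1), the red torus covered √(0.1² + 2.7²) ≈ 2.7 units.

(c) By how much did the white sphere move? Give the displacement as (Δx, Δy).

(0.1, 1.5)

From the two frames, the white sphere sits at roughly (4.1, 6.7) before and (4.2, 8.2) after.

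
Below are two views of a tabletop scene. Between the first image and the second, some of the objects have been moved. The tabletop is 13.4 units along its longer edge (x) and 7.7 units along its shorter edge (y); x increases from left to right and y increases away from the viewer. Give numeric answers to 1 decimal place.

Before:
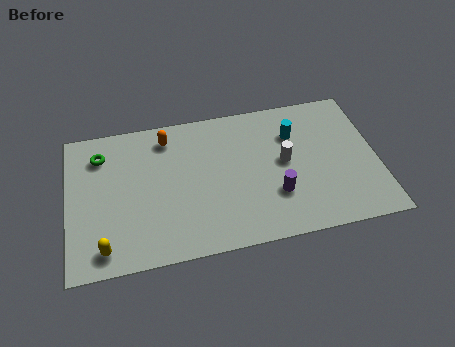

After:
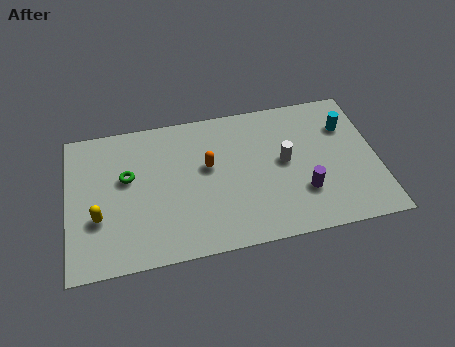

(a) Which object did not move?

the white cylinder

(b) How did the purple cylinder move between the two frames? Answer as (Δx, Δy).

(1.2, -0.1)

The purple cylinder was at about (8.9, 2.4) and moved to about (10.1, 2.3).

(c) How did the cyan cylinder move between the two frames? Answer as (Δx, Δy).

(2.3, 0.0)

The cyan cylinder started near (9.9, 5.5) and ended near (12.2, 5.5).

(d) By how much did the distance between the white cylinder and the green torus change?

-1.3

They were about 8.1 units apart before and 6.8 after — 1.3 units closer together.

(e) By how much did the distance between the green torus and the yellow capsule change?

-2.6

The distance was about 4.9 in the first image and 2.3 in the second, so they moved 2.6 units closer together.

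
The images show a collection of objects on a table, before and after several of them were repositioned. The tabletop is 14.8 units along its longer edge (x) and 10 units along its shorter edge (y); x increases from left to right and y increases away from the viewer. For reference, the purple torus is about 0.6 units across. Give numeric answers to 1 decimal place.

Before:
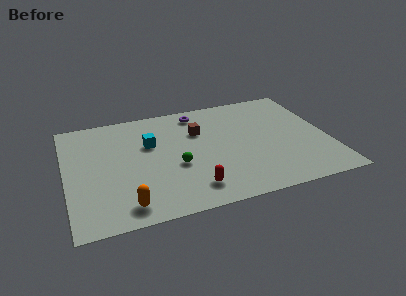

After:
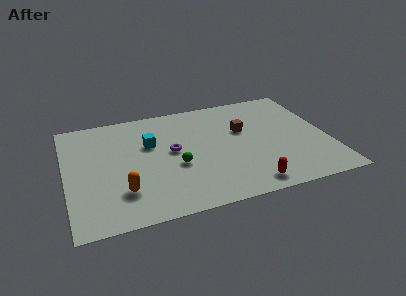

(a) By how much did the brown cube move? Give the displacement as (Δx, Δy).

(2.5, -0.6)

From the two frames, the brown cube sits at roughly (7.6, 6.8) before and (10.1, 6.2) after.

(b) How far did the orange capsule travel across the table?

1.2

The orange capsule was near (3.1, 1.4) before and (3.0, 2.6) after, so it travelled √(0.1² + 1.2²) ≈ 1.2 units.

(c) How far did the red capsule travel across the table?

3.2

The red capsule moved from about (6.8, 1.8) to (9.9, 1.2), a distance of √(3.1² + 0.6²) ≈ 3.2.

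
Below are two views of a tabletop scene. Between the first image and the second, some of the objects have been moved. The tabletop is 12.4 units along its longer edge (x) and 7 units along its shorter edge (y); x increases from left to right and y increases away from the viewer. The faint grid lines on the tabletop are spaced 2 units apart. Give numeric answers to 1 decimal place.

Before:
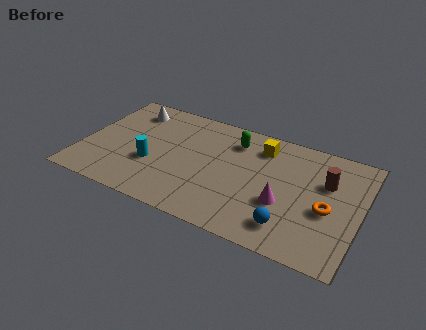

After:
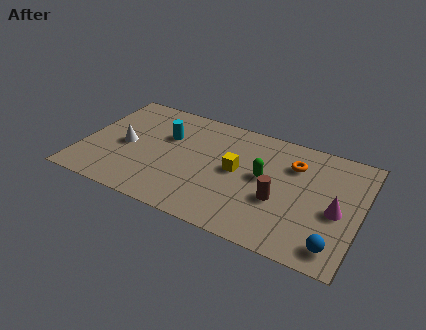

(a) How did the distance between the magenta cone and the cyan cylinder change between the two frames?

+2.0

They were about 5.9 units apart before and 7.9 after — 2.0 units further apart.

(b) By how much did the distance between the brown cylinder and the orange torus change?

+0.8

They were about 1.6 units apart before and 2.4 after — 0.8 units further apart.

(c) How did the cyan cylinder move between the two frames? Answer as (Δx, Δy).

(0.4, 2.0)

The cyan cylinder was at about (3.2, 2.6) and moved to about (3.6, 4.6).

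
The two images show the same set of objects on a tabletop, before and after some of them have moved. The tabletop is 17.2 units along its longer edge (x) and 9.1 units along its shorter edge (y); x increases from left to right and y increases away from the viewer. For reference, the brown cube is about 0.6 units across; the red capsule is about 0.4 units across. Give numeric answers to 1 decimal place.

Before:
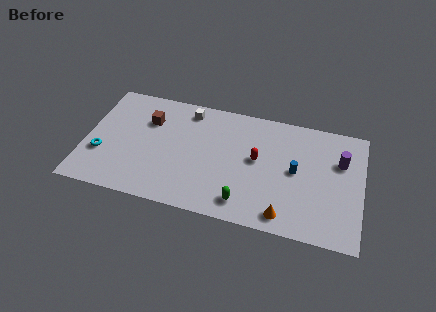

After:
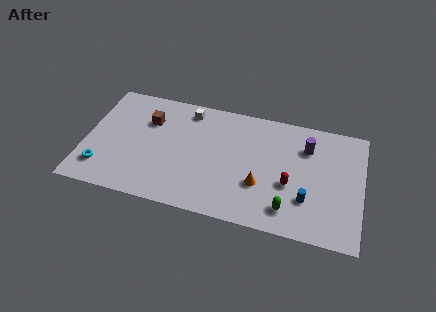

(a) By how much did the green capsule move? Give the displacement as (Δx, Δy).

(2.7, 0.2)

The green capsule started near (10.1, 1.5) and ended near (12.8, 1.7).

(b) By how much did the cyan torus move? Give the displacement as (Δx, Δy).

(0.1, -1.1)

The cyan torus was at about (1.1, 3.1) and moved to about (1.2, 2.0).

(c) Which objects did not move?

the brown cube and the white cube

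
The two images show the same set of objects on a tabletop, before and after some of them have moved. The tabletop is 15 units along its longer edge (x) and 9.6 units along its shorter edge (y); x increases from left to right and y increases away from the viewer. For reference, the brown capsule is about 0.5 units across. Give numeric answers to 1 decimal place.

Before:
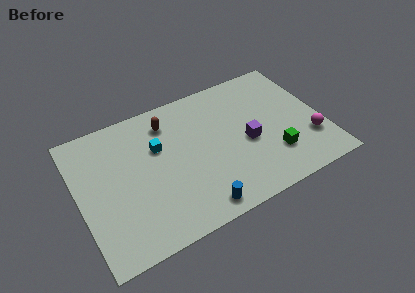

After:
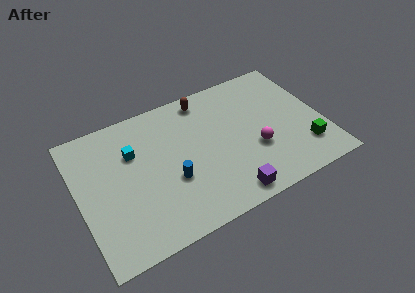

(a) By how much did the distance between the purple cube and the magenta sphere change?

-0.8

Before: roughly 4.0 units apart; after: 3.2. That's 0.8 units closer together.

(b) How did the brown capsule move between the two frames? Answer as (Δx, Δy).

(2.4, 0.7)

The brown capsule started near (5.8, 7.7) and ended near (8.2, 8.4).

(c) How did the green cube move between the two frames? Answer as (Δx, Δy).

(1.9, -0.3)

From the two frames, the green cube sits at roughly (11.7, 2.6) before and (13.6, 2.3) after.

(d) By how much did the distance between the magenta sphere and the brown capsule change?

-4.1

The distance was about 9.6 in the first image and 5.5 in the second, so they moved 4.1 units closer together.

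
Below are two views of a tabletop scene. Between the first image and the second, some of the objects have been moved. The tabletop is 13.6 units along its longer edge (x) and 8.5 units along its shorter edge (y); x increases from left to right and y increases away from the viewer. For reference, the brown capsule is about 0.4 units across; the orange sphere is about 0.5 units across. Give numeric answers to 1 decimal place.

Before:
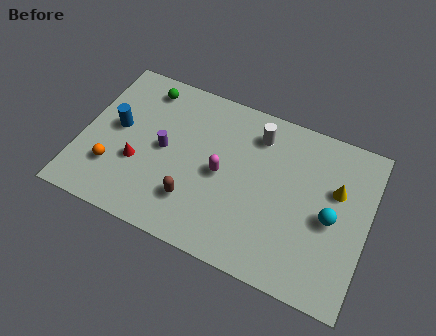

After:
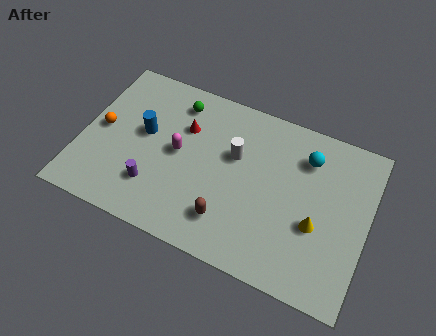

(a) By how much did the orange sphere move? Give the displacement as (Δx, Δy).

(-0.8, 1.9)

From the two frames, the orange sphere sits at roughly (1.7, 2.4) before and (0.9, 4.3) after.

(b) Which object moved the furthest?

the red cone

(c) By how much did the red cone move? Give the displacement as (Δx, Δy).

(1.9, 2.7)

From the two frames, the red cone sits at roughly (2.8, 3.1) before and (4.7, 5.8) after.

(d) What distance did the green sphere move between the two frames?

1.6

From (2.6, 7.2) to (4.2, 7.0), the green sphere covered √(1.6² + 0.2²) ≈ 1.6 units.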